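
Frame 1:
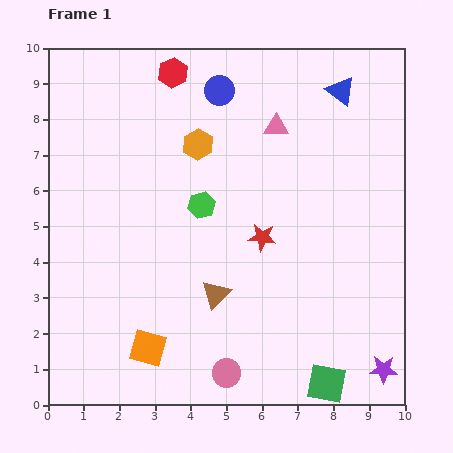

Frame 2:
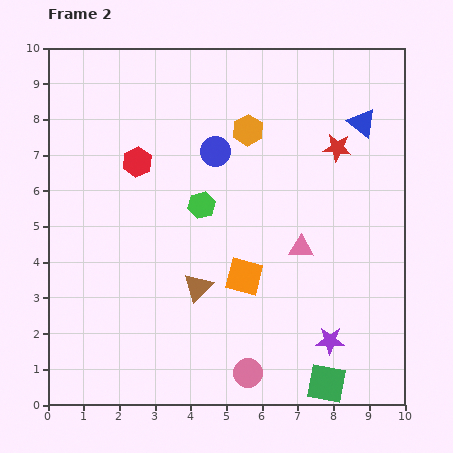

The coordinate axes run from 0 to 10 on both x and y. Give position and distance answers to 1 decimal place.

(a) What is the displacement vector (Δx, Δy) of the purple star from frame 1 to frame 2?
(-1.5, 0.8)

The purple star was at (9.4, 1.0) in frame 1 and (7.9, 1.8) in frame 2.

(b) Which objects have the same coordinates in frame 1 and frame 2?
the green hexagon, the green square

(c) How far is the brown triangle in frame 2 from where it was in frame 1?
0.5

The brown triangle moved from (4.7, 3.1) to (4.2, 3.3), a distance of √(0.5² + 0.2²) ≈ 0.5.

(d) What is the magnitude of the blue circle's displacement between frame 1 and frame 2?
1.7

The blue circle moved from (4.8, 8.8) to (4.7, 7.1), a distance of √(0.1² + 1.7²) ≈ 1.7.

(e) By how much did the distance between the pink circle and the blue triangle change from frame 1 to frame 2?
-0.8

Distance in frame 1: 8.5. Distance in frame 2: 7.7.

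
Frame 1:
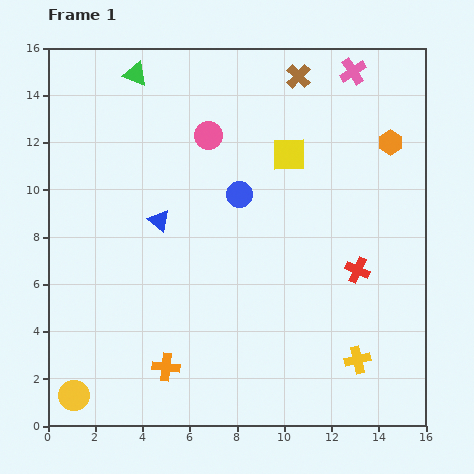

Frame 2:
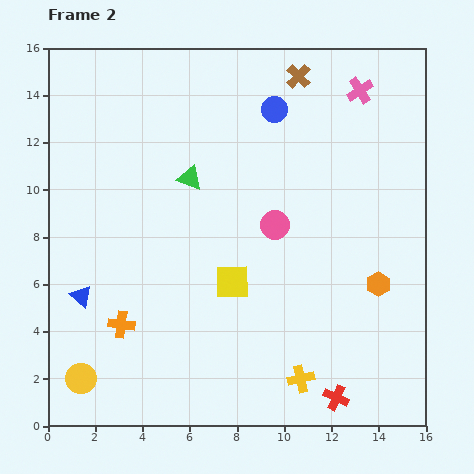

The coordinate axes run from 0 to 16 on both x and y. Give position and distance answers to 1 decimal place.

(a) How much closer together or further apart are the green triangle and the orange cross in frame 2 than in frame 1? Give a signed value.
-5.7

Distance in frame 1: 12.5. Distance in frame 2: 6.8.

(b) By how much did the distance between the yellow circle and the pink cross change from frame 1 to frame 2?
-1.1

Distance in frame 1: 18.1. Distance in frame 2: 17.0.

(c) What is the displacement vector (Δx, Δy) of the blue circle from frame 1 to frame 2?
(1.5, 3.6)

The blue circle was at (8.1, 9.8) in frame 1 and (9.6, 13.4) in frame 2.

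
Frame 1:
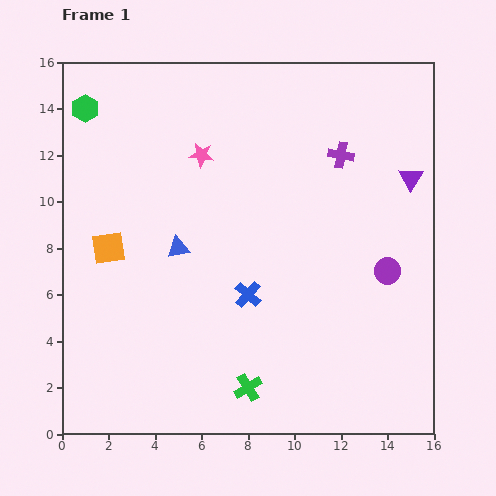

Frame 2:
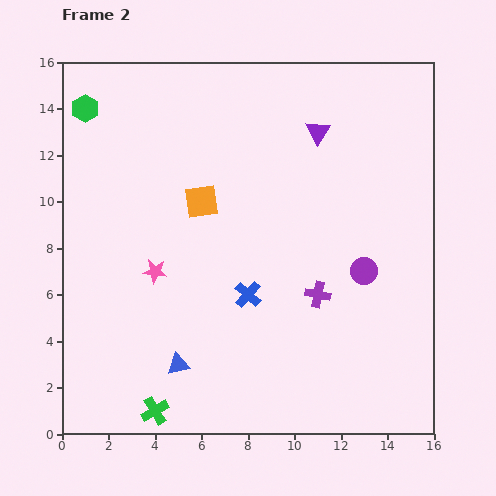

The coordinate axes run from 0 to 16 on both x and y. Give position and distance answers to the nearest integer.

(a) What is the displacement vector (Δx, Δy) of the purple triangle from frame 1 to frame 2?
(-4, 2)

The purple triangle was at (15, 11) in frame 1 and (11, 13) in frame 2.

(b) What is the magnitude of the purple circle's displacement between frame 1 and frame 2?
1

The purple circle moved from (14, 7) to (13, 7), a distance of √(1² + 0²) ≈ 1.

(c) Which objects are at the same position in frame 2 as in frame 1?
the green hexagon, the blue cross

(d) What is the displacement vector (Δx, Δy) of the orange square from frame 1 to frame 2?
(4, 2)

The orange square was at (2, 8) in frame 1 and (6, 10) in frame 2.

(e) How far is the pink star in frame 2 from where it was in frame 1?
5

The pink star moved from (6, 12) to (4, 7), a distance of √(2² + 5²) ≈ 5.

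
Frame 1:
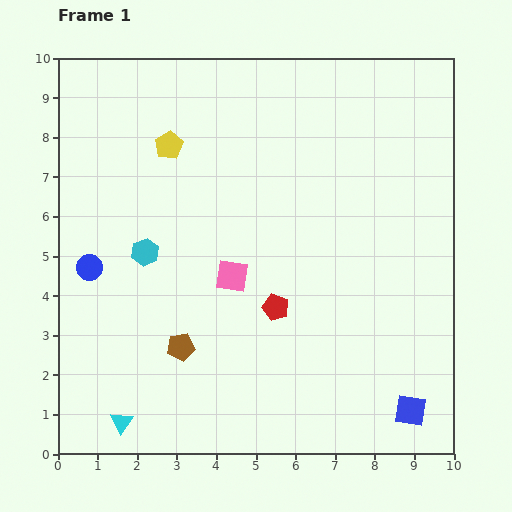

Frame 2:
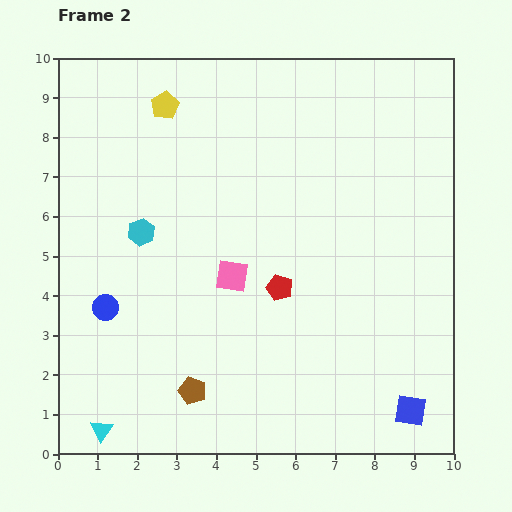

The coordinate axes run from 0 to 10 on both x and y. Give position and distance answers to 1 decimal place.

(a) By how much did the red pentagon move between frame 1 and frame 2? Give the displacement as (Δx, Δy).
(0.1, 0.5)

The red pentagon was at (5.5, 3.7) in frame 1 and (5.6, 4.2) in frame 2.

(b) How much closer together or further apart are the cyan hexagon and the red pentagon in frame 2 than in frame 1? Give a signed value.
+0.2

Distance in frame 1: 3.6. Distance in frame 2: 3.8.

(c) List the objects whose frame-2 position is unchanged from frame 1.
the pink square, the blue square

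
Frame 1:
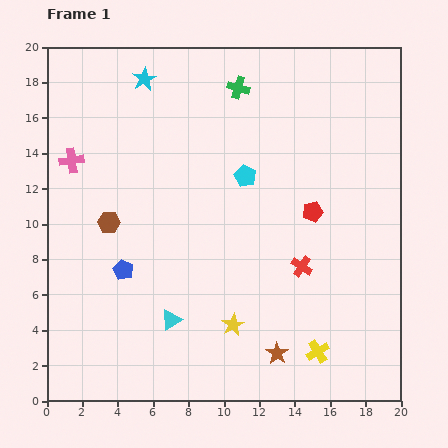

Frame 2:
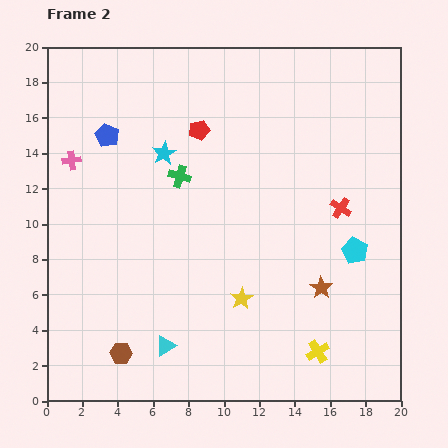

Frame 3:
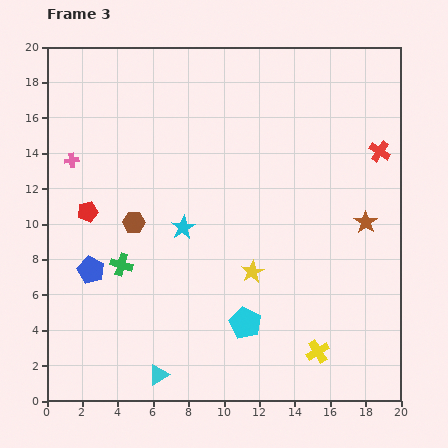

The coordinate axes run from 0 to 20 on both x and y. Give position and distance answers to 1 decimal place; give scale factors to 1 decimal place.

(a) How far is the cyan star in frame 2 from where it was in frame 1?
4.3

The cyan star moved from (5.5, 18.2) to (6.6, 14.0), a distance of √(1.1² + 4.2²) ≈ 4.3.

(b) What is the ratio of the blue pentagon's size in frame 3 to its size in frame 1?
1.3×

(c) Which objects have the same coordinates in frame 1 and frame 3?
the pink cross, the yellow cross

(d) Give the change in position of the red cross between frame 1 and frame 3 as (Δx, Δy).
(4.4, 6.5)

The red cross was at (14.4, 7.6) in frame 1 and (18.8, 14.1) in frame 3.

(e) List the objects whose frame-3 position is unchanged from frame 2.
the pink cross, the yellow cross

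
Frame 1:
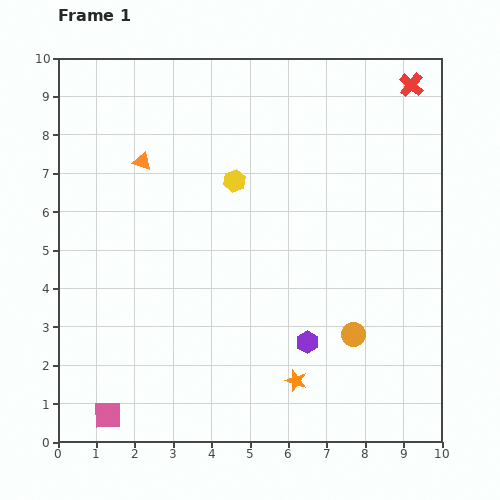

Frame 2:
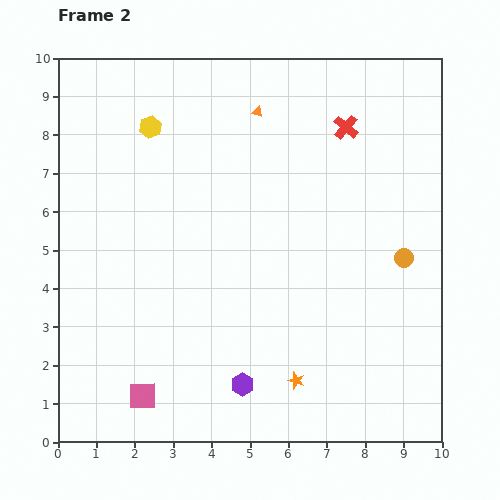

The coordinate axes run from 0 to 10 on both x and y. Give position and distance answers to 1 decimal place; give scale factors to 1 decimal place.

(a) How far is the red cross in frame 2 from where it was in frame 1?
2.0

The red cross moved from (9.2, 9.3) to (7.5, 8.2), a distance of √(1.7² + 1.1²) ≈ 2.0.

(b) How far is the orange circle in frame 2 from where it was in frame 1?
2.4

The orange circle moved from (7.7, 2.8) to (9.0, 4.8), a distance of √(1.3² + 2.0²) ≈ 2.4.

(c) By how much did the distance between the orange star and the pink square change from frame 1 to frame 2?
-1.0

Distance in frame 1: 5.0. Distance in frame 2: 4.0.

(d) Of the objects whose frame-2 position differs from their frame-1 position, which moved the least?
the pink square

(moved 1.0)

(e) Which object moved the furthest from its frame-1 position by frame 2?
the orange triangle

(moved 3.3; next 2.6)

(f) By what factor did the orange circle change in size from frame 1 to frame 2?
0.8×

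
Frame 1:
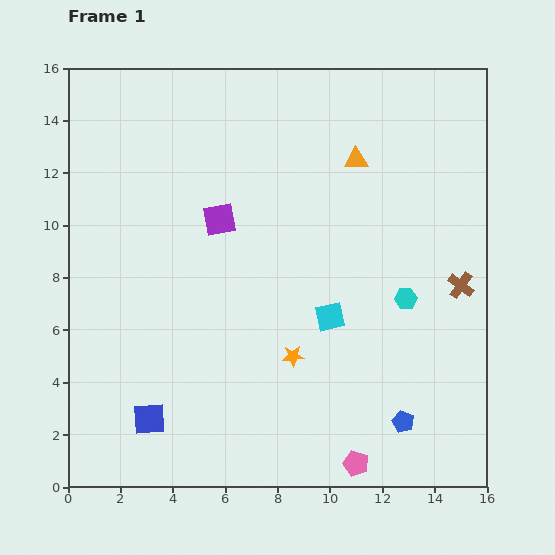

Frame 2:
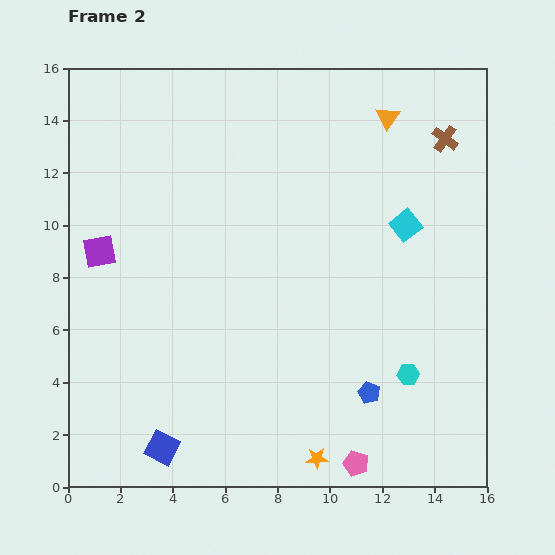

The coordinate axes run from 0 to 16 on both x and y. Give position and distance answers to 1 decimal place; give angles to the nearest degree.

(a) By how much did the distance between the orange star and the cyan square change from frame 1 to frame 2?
+7.4

Distance in frame 1: 2.1. Distance in frame 2: 9.5.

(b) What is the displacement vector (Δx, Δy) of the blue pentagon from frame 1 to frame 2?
(-1.3, 1.1)

The blue pentagon was at (12.8, 2.5) in frame 1 and (11.5, 3.6) in frame 2.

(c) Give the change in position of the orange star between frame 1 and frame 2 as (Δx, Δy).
(0.9, -3.9)

The orange star was at (8.6, 5.0) in frame 1 and (9.5, 1.1) in frame 2.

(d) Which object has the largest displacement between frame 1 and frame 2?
the brown cross

(moved 5.6; next 4.8)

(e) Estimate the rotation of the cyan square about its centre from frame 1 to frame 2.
25° counter-clockwise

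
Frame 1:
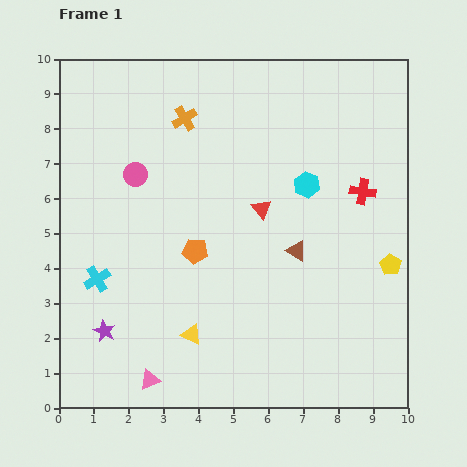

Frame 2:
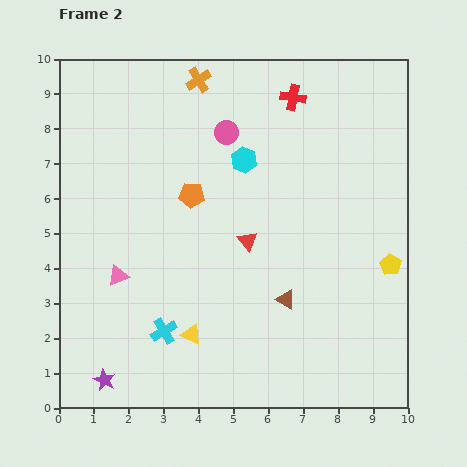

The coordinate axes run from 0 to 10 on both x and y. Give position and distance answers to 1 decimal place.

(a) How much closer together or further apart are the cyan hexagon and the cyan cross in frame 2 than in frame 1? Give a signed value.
-1.2

Distance in frame 1: 6.6. Distance in frame 2: 5.4.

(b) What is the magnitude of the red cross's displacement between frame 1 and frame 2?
3.4

The red cross moved from (8.7, 6.2) to (6.7, 8.9), a distance of √(2.0² + 2.7²) ≈ 3.4.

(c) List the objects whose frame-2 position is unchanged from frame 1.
the yellow pentagon, the yellow triangle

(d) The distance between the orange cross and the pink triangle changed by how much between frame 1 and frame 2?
-1.5

Distance in frame 1: 7.6. Distance in frame 2: 6.1.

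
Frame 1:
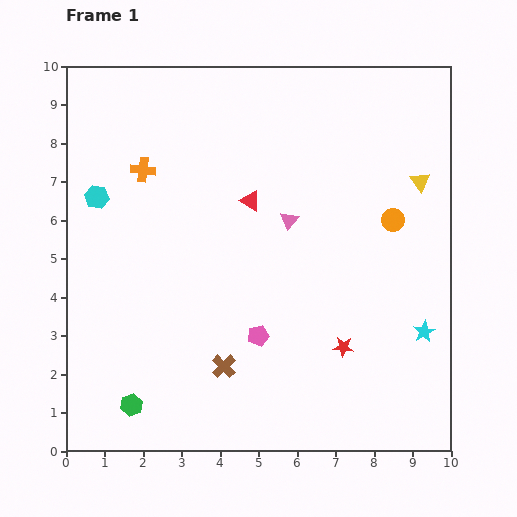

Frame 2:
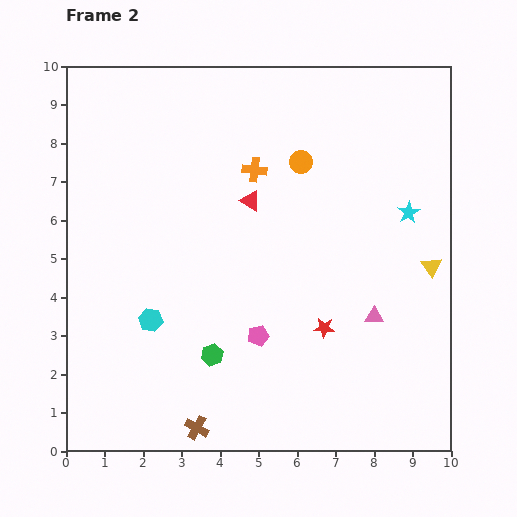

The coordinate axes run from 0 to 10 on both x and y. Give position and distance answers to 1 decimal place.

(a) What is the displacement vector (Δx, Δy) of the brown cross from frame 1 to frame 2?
(-0.7, -1.6)

The brown cross was at (4.1, 2.2) in frame 1 and (3.4, 0.6) in frame 2.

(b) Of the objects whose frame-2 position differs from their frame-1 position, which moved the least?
the red star

(moved 0.7)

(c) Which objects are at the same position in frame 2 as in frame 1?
the red triangle, the pink pentagon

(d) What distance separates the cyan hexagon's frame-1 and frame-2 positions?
3.5

The cyan hexagon moved from (0.8, 6.6) to (2.2, 3.4), a distance of √(1.4² + 3.2²) ≈ 3.5.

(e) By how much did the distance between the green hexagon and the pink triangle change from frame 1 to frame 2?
-2.0

Distance in frame 1: 6.3. Distance in frame 2: 4.3.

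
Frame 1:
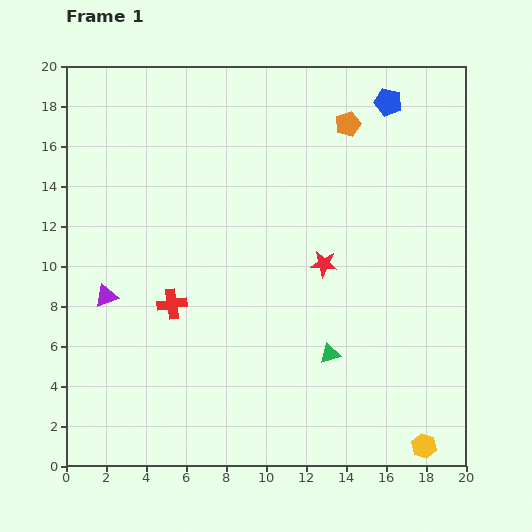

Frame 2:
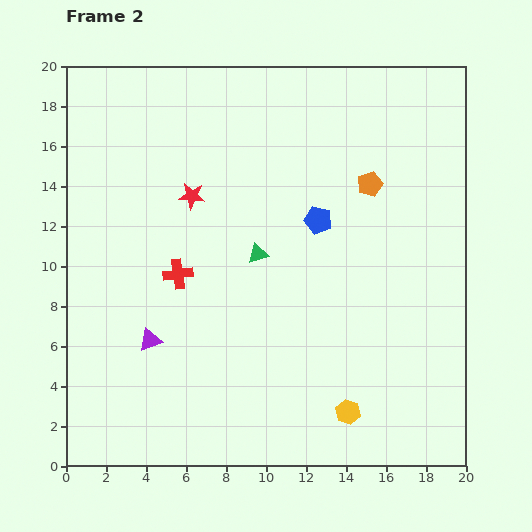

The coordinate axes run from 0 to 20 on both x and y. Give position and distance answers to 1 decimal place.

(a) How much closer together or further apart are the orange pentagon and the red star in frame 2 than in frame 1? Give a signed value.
+1.8

Distance in frame 1: 7.1. Distance in frame 2: 8.9.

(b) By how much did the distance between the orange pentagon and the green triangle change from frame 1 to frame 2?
-4.9

Distance in frame 1: 11.5. Distance in frame 2: 6.6.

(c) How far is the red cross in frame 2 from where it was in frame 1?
1.5

The red cross moved from (5.3, 8.1) to (5.6, 9.6), a distance of √(0.3² + 1.5²) ≈ 1.5.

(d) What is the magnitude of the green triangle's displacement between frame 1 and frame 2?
6.2

The green triangle moved from (13.2, 5.6) to (9.6, 10.6), a distance of √(3.6² + 5.0²) ≈ 6.2.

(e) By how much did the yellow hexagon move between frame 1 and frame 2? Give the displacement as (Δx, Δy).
(-3.8, 1.7)

The yellow hexagon was at (17.9, 1.0) in frame 1 and (14.1, 2.7) in frame 2.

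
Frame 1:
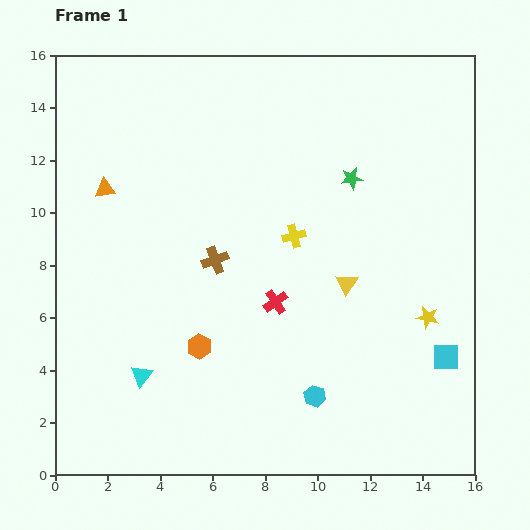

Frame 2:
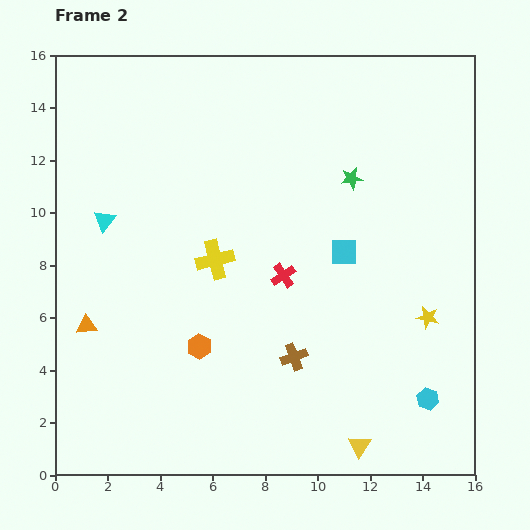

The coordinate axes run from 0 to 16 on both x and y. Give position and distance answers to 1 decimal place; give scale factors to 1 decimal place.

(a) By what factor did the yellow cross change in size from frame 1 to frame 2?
1.7×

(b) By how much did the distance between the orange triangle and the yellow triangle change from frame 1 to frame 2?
+1.5

Distance in frame 1: 9.9. Distance in frame 2: 11.4.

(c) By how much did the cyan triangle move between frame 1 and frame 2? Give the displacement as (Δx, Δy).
(-1.4, 5.9)

The cyan triangle was at (3.3, 3.8) in frame 1 and (1.9, 9.7) in frame 2.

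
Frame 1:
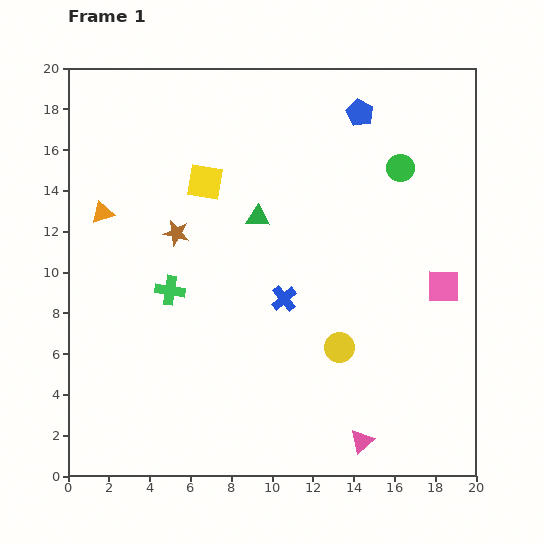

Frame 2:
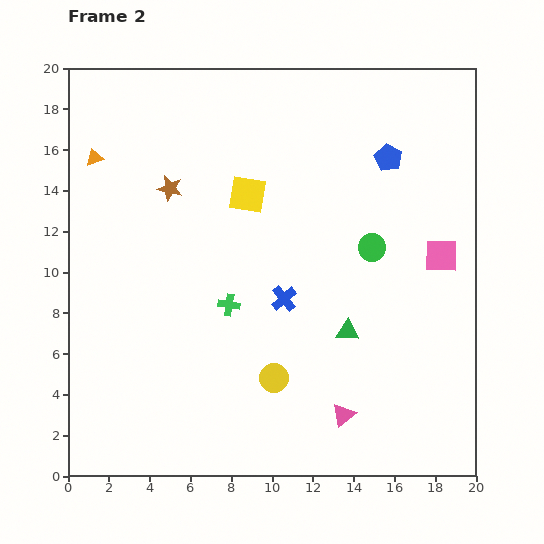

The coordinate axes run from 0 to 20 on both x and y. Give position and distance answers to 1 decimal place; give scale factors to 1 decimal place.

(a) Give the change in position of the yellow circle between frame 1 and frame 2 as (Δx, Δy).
(-3.2, -1.5)

The yellow circle was at (13.3, 6.3) in frame 1 and (10.1, 4.8) in frame 2.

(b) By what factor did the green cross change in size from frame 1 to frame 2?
0.7×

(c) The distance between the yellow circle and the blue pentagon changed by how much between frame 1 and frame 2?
+0.7

Distance in frame 1: 11.5. Distance in frame 2: 12.2.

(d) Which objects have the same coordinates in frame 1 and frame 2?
the blue cross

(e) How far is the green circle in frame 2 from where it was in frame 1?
4.1

The green circle moved from (16.3, 15.1) to (14.9, 11.2), a distance of √(1.4² + 3.9²) ≈ 4.1.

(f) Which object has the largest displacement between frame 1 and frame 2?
the green triangle

(moved 7.1; next 4.1)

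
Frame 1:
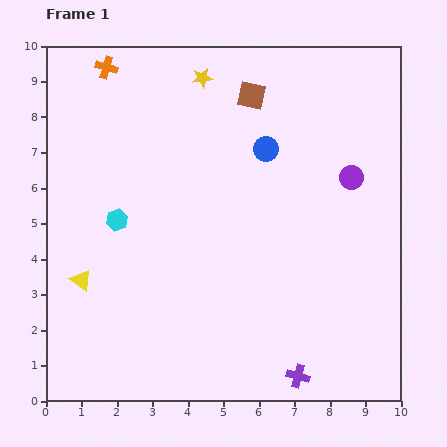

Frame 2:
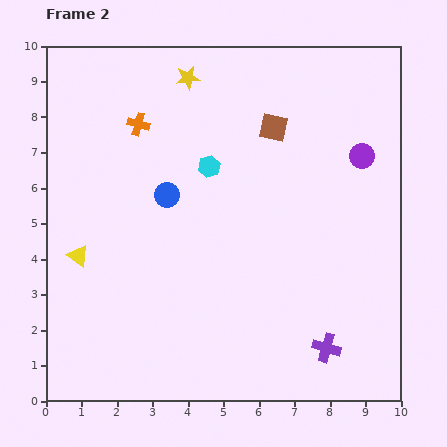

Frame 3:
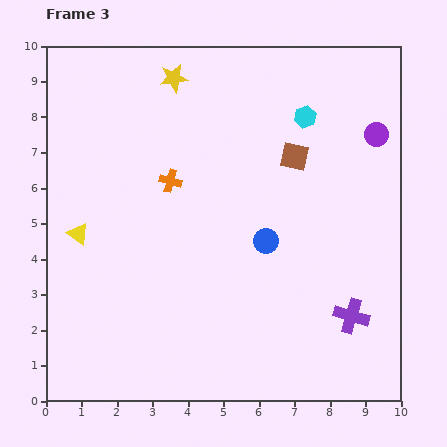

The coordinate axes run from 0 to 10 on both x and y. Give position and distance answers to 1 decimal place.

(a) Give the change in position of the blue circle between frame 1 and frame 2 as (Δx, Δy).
(-2.8, -1.3)

The blue circle was at (6.2, 7.1) in frame 1 and (3.4, 5.8) in frame 2.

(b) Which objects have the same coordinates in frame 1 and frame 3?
none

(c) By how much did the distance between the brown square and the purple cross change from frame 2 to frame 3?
-1.6

Distance in frame 2: 6.4. Distance in frame 3: 4.8.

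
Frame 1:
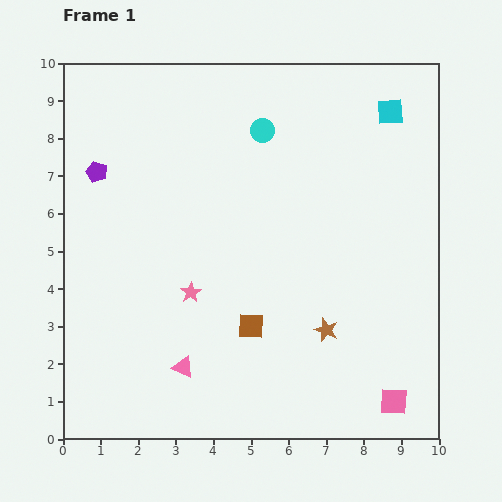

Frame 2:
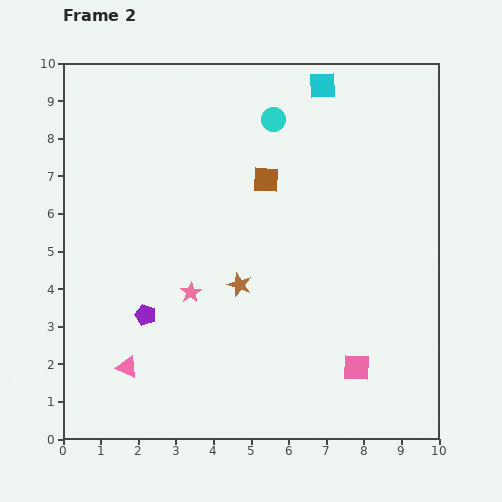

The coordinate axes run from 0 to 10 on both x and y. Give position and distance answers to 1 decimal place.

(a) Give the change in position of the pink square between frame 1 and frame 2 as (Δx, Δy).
(-1.0, 0.9)

The pink square was at (8.8, 1.0) in frame 1 and (7.8, 1.9) in frame 2.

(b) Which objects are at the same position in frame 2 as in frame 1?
the pink star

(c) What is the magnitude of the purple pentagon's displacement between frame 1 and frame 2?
4.0

The purple pentagon moved from (0.9, 7.1) to (2.2, 3.3), a distance of √(1.3² + 3.8²) ≈ 4.0.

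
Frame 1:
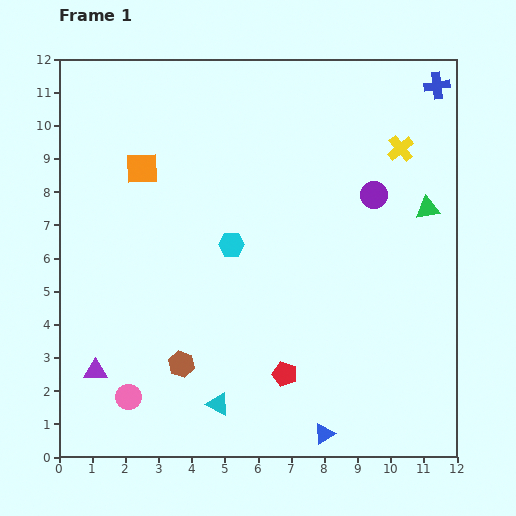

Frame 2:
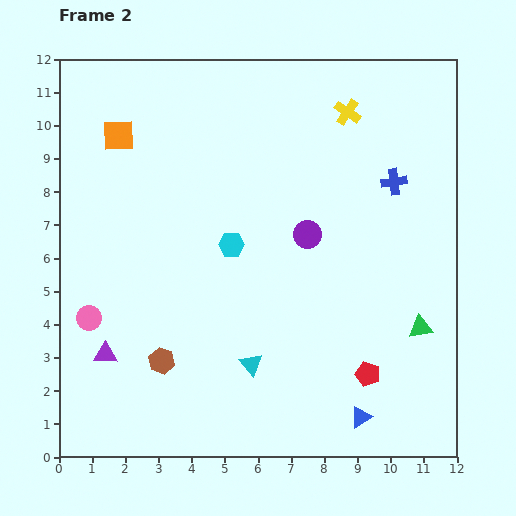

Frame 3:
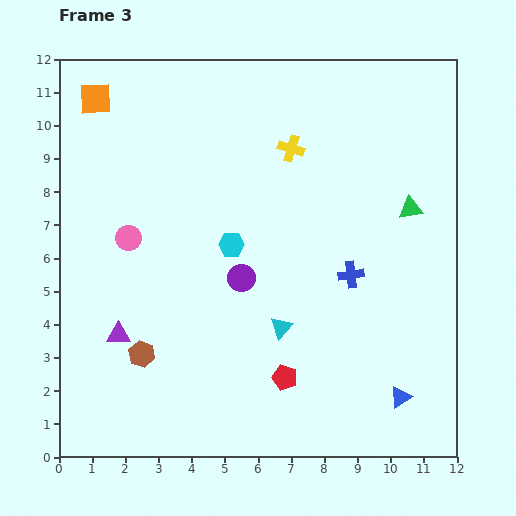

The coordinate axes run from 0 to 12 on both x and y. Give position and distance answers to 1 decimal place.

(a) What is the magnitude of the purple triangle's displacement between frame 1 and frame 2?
0.6

The purple triangle moved from (1.1, 2.6) to (1.4, 3.1), a distance of √(0.3² + 0.5²) ≈ 0.6.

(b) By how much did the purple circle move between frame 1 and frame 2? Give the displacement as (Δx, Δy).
(-2.0, -1.2)

The purple circle was at (9.5, 7.9) in frame 1 and (7.5, 6.7) in frame 2.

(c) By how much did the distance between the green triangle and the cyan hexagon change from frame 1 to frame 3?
-0.5

Distance in frame 1: 6.0. Distance in frame 3: 5.5.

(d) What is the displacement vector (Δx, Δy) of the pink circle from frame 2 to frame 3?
(1.2, 2.4)

The pink circle was at (0.9, 4.2) in frame 2 and (2.1, 6.6) in frame 3.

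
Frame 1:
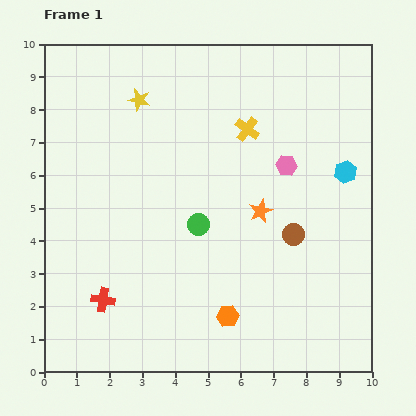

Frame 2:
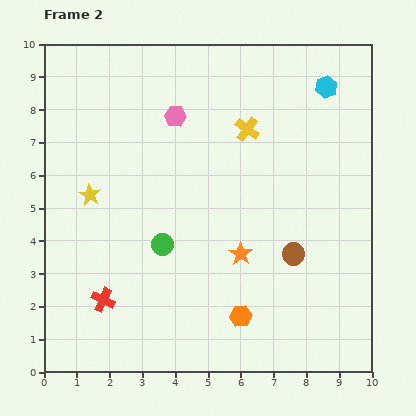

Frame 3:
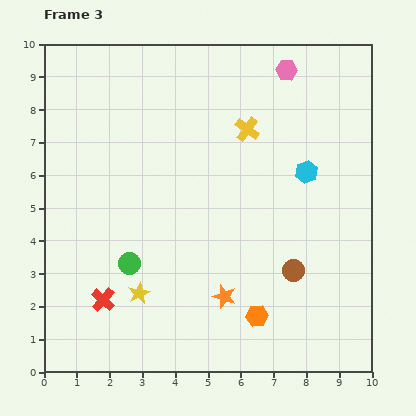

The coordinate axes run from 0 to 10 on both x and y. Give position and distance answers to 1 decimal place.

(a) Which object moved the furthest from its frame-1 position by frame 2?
the pink hexagon

(moved 3.7; next 3.3)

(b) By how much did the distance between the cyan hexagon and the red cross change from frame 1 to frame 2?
+1.0

Distance in frame 1: 8.4. Distance in frame 2: 9.4.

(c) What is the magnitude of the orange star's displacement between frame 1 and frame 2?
1.4

The orange star moved from (6.6, 4.9) to (6.0, 3.6), a distance of √(0.6² + 1.3²) ≈ 1.4.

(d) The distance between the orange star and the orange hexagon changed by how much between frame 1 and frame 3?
-2.2

Distance in frame 1: 3.4. Distance in frame 3: 1.2.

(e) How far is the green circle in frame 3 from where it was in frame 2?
1.2

The green circle moved from (3.6, 3.9) to (2.6, 3.3), a distance of √(1.0² + 0.6²) ≈ 1.2.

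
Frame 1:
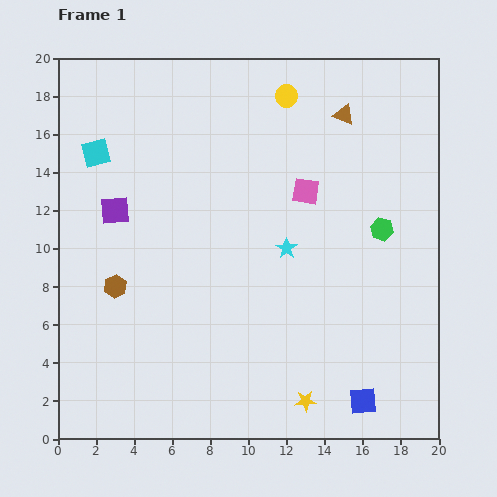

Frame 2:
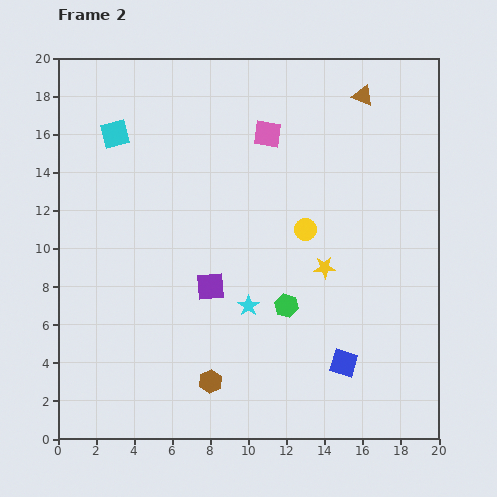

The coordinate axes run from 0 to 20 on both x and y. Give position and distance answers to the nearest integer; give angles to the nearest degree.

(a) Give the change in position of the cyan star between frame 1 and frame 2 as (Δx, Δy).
(-2, -3)

The cyan star was at (12, 10) in frame 1 and (10, 7) in frame 2.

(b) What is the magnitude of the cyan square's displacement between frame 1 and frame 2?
1

The cyan square moved from (2, 15) to (3, 16), a distance of √(1² + 1²) ≈ 1.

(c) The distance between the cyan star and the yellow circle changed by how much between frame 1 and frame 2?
-3

Distance in frame 1: 8. Distance in frame 2: 5.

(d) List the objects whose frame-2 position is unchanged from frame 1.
none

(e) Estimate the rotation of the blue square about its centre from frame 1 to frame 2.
21° clockwise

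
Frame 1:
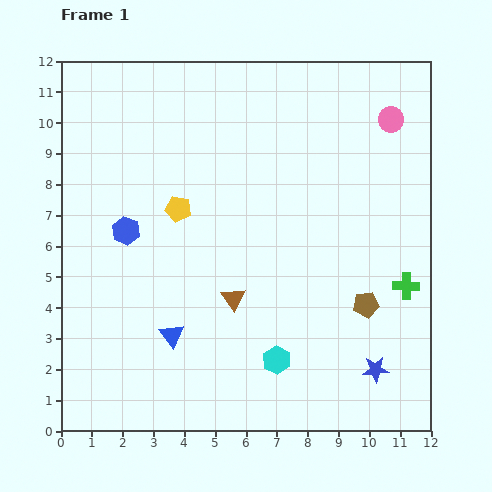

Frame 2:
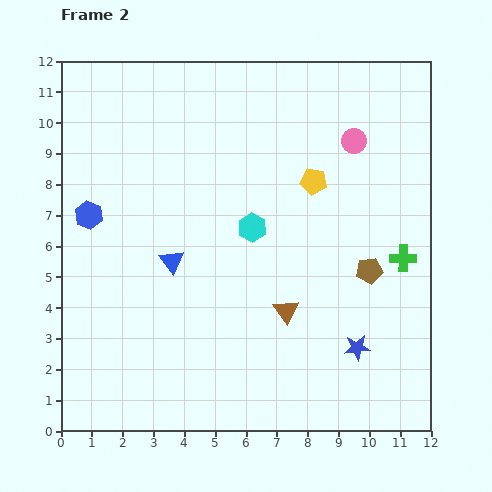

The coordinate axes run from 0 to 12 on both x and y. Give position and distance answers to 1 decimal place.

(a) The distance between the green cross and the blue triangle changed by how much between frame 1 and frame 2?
-0.3

Distance in frame 1: 7.8. Distance in frame 2: 7.5.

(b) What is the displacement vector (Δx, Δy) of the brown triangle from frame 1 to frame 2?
(1.7, -0.4)

The brown triangle was at (5.6, 4.3) in frame 1 and (7.3, 3.9) in frame 2.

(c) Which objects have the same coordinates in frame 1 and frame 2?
none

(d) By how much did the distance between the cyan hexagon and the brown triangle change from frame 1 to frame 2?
+0.5

Distance in frame 1: 2.4. Distance in frame 2: 2.9.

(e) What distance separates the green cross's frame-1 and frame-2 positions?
0.9

The green cross moved from (11.2, 4.7) to (11.1, 5.6), a distance of √(0.1² + 0.9²) ≈ 0.9.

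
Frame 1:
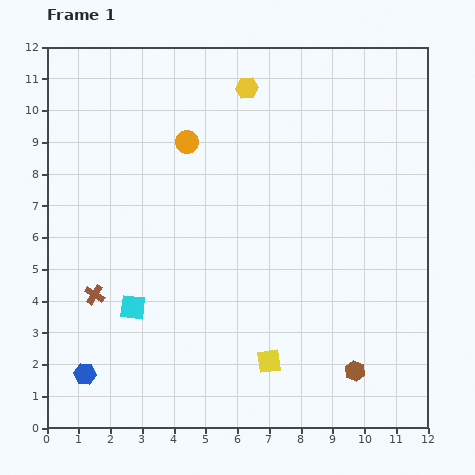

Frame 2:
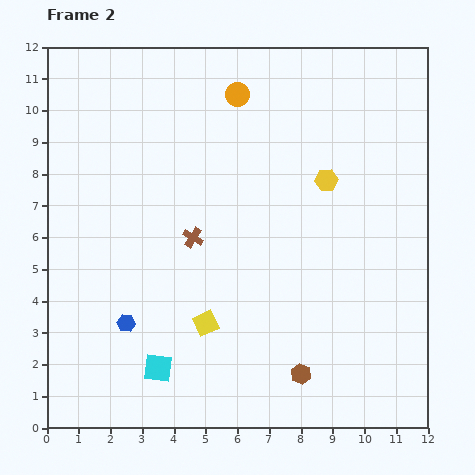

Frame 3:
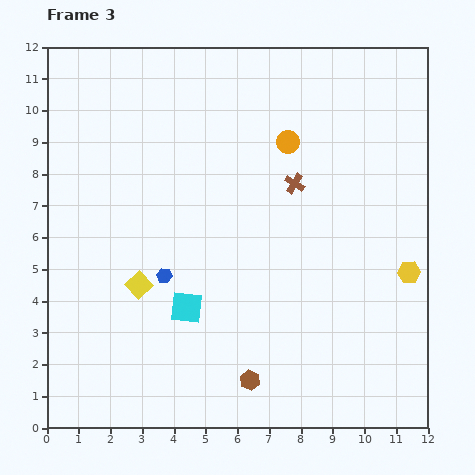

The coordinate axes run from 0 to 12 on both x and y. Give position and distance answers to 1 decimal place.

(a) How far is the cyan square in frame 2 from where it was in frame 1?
2.1

The cyan square moved from (2.7, 3.8) to (3.5, 1.9), a distance of √(0.8² + 1.9²) ≈ 2.1.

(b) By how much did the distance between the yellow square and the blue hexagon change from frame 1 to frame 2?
-3.3

Distance in frame 1: 5.8. Distance in frame 2: 2.5.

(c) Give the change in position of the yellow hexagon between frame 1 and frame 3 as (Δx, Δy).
(5.1, -5.8)

The yellow hexagon was at (6.3, 10.7) in frame 1 and (11.4, 4.9) in frame 3.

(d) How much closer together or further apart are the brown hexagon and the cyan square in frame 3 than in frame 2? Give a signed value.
-1.5

Distance in frame 2: 4.5. Distance in frame 3: 3.0.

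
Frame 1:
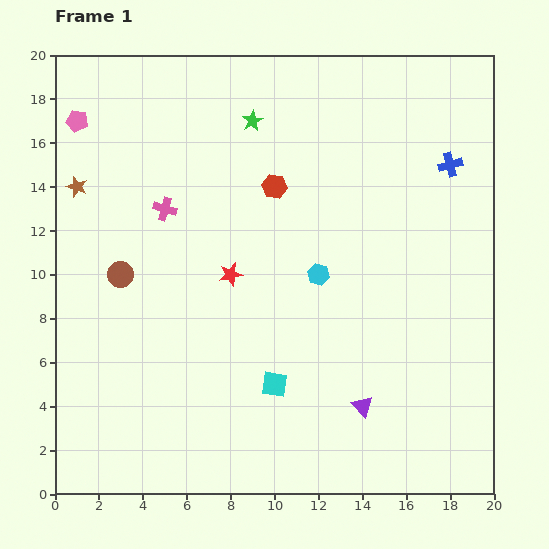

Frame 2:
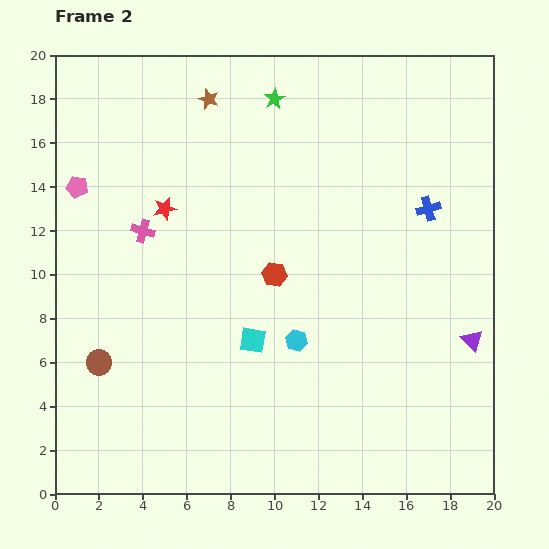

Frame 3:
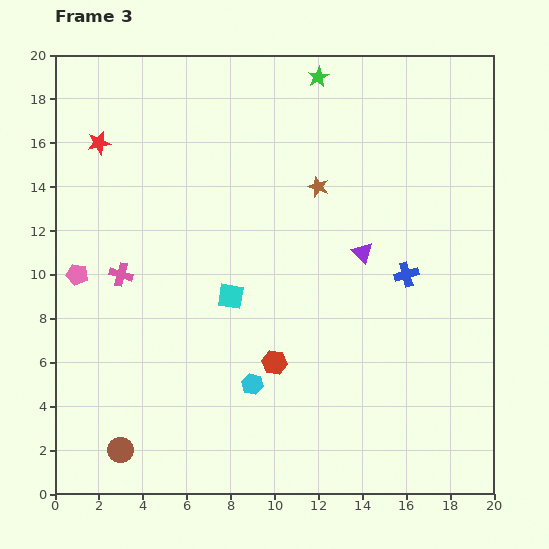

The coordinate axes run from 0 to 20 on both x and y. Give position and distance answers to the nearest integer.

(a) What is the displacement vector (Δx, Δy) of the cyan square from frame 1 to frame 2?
(-1, 2)

The cyan square was at (10, 5) in frame 1 and (9, 7) in frame 2.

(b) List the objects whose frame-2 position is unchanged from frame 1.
none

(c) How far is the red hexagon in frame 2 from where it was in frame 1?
4

The red hexagon moved from (10, 14) to (10, 10), a distance of √(0² + 4²) ≈ 4.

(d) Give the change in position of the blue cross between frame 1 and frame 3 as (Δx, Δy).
(-2, -5)

The blue cross was at (18, 15) in frame 1 and (16, 10) in frame 3.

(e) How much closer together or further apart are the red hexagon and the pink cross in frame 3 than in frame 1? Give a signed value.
+3

Distance in frame 1: 5. Distance in frame 3: 8.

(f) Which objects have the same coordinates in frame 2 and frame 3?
none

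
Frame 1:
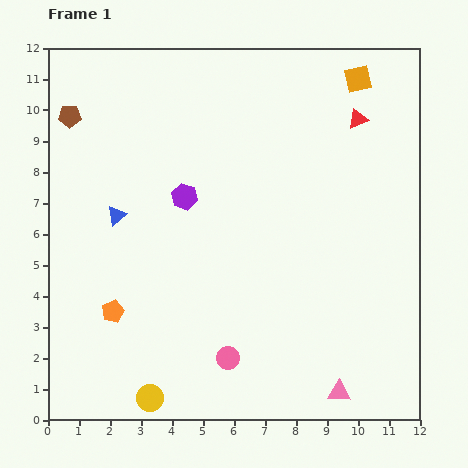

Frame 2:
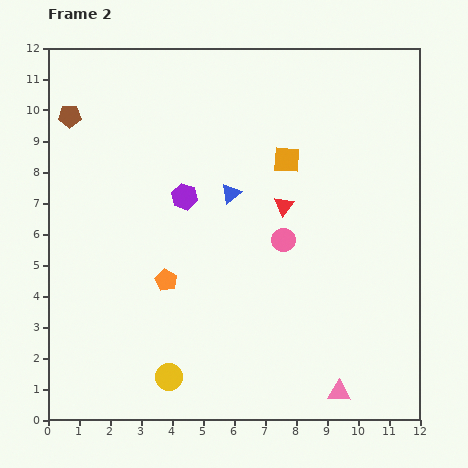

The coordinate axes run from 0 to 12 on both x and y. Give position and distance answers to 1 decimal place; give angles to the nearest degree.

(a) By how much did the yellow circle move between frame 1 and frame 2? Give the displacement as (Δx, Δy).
(0.6, 0.7)

The yellow circle was at (3.3, 0.7) in frame 1 and (3.9, 1.4) in frame 2.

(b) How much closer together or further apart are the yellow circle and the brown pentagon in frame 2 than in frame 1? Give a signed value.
-0.5

Distance in frame 1: 9.5. Distance in frame 2: 9.0.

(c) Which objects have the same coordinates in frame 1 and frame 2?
the pink triangle, the brown pentagon, the purple hexagon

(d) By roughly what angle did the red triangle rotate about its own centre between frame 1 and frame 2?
30° counter-clockwise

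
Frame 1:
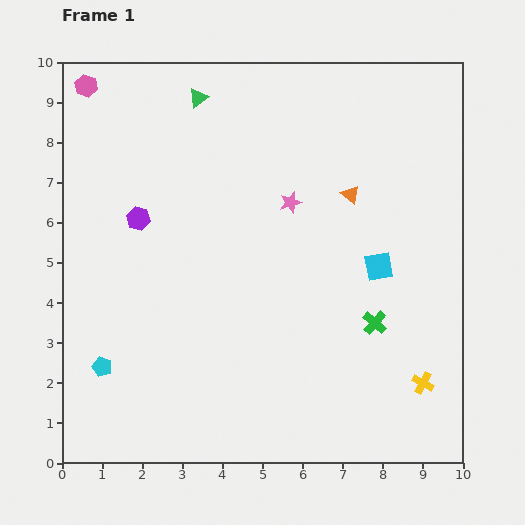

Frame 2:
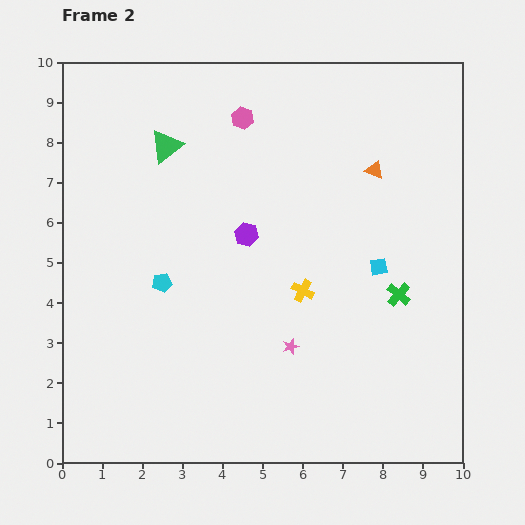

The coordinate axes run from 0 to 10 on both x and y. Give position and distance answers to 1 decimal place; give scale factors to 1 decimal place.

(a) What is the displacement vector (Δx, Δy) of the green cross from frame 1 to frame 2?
(0.6, 0.7)

The green cross was at (7.8, 3.5) in frame 1 and (8.4, 4.2) in frame 2.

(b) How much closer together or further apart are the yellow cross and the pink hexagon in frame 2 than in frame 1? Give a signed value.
-6.6

Distance in frame 1: 11.2. Distance in frame 2: 4.6.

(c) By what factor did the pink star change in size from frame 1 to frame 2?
0.7×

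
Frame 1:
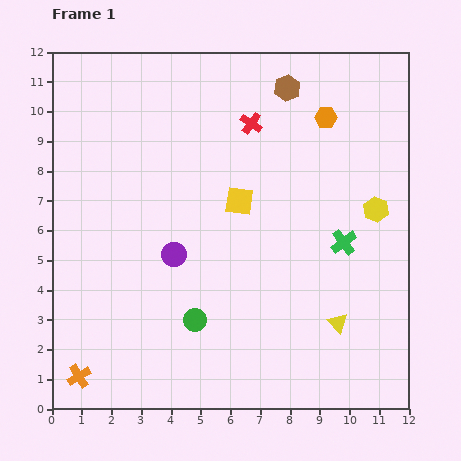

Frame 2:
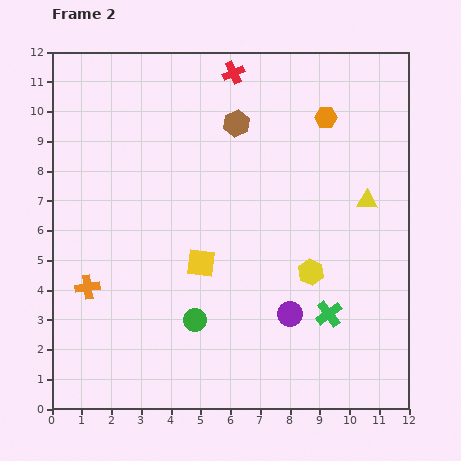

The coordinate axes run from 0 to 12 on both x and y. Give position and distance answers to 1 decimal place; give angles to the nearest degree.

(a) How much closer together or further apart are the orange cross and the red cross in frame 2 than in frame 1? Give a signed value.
-1.6

Distance in frame 1: 10.3. Distance in frame 2: 8.7.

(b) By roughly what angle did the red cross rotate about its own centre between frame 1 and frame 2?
31° clockwise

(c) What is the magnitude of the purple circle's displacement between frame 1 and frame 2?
4.4

The purple circle moved from (4.1, 5.2) to (8.0, 3.2), a distance of √(3.9² + 2.0²) ≈ 4.4.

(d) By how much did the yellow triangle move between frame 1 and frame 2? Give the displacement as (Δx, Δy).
(1.0, 4.1)

The yellow triangle was at (9.6, 2.9) in frame 1 and (10.6, 7.0) in frame 2.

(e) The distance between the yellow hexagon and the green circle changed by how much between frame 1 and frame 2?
-2.9

Distance in frame 1: 7.1. Distance in frame 2: 4.2.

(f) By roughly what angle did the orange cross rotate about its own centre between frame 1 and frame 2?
23° clockwise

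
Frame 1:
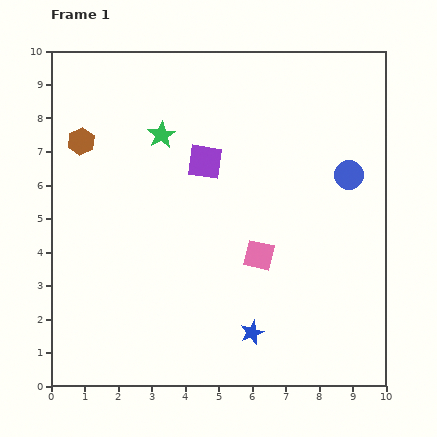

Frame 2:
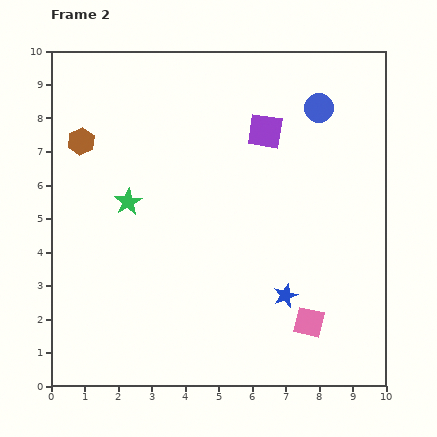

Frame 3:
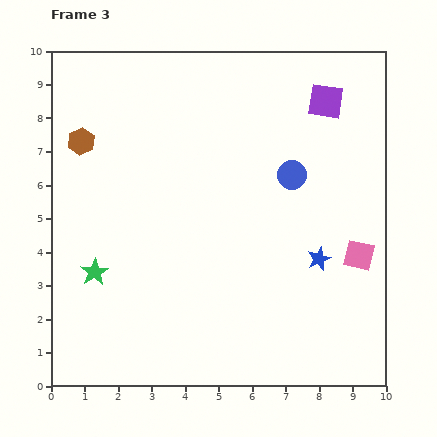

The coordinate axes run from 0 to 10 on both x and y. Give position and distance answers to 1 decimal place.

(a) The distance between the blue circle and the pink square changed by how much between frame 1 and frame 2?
+2.8

Distance in frame 1: 3.6. Distance in frame 2: 6.4.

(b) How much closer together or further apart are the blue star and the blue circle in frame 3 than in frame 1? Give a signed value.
-2.9

Distance in frame 1: 5.5. Distance in frame 3: 2.6.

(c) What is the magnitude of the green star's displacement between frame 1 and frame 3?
4.6

The green star moved from (3.3, 7.5) to (1.3, 3.4), a distance of √(2.0² + 4.1²) ≈ 4.6.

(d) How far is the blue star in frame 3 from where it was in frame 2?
1.5

The blue star moved from (7.0, 2.7) to (8.0, 3.8), a distance of √(1.0² + 1.1²) ≈ 1.5.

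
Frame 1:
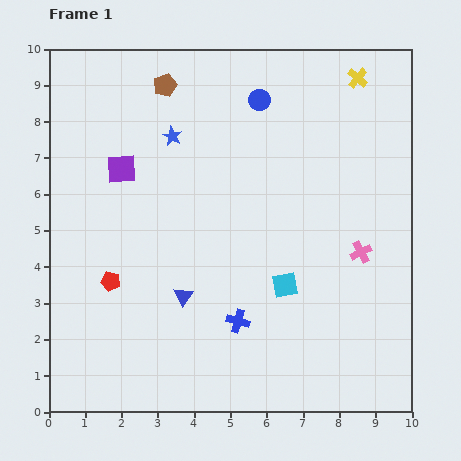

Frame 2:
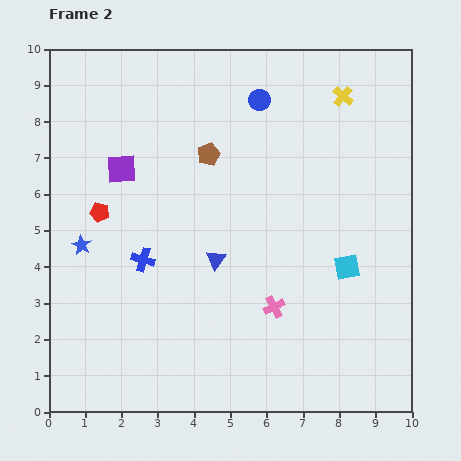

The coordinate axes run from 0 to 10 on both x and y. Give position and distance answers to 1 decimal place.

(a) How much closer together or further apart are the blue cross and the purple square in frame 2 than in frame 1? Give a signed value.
-2.7

Distance in frame 1: 5.3. Distance in frame 2: 2.6.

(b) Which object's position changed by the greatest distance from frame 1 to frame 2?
the blue star

(moved 3.9; next 3.1)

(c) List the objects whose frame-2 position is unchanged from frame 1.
the blue circle, the purple square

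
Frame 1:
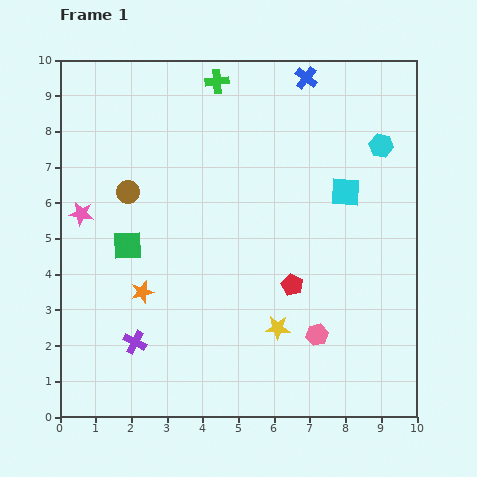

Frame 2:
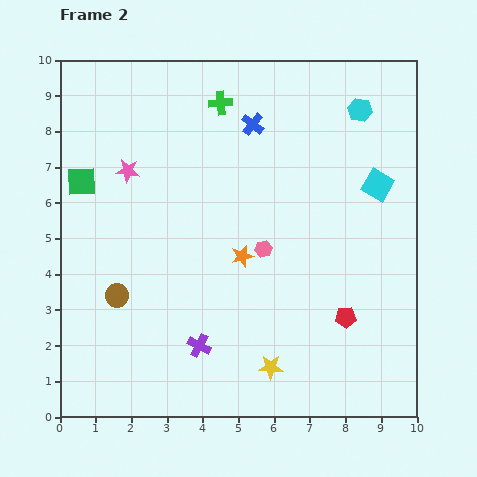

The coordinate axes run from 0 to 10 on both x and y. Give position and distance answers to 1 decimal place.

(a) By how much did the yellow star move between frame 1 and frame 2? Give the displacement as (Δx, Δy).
(-0.2, -1.1)

The yellow star was at (6.1, 2.5) in frame 1 and (5.9, 1.4) in frame 2.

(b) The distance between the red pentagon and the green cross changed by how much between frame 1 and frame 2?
+0.8

Distance in frame 1: 6.1. Distance in frame 2: 6.9.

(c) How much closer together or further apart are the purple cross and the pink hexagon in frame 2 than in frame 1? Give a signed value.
-1.9

Distance in frame 1: 5.1. Distance in frame 2: 3.2.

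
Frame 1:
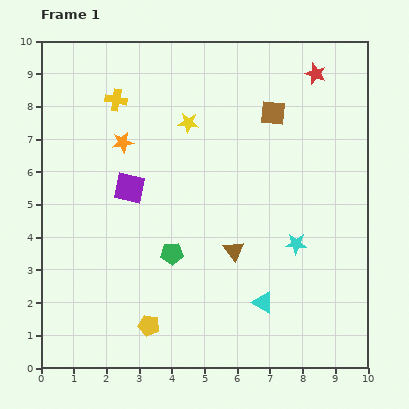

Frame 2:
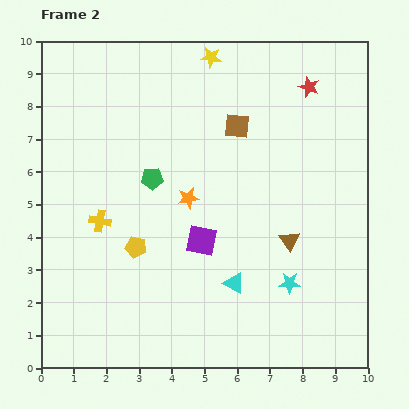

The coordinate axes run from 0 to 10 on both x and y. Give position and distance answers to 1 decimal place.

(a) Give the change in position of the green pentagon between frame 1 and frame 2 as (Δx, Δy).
(-0.6, 2.3)

The green pentagon was at (4.0, 3.5) in frame 1 and (3.4, 5.8) in frame 2.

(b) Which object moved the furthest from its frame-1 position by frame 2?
the yellow cross

(moved 3.7; next 2.7)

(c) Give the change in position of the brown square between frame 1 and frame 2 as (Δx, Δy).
(-1.1, -0.4)

The brown square was at (7.1, 7.8) in frame 1 and (6.0, 7.4) in frame 2.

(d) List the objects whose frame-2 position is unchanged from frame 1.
none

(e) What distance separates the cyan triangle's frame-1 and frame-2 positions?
1.1

The cyan triangle moved from (6.8, 2.0) to (5.9, 2.6), a distance of √(0.9² + 0.6²) ≈ 1.1.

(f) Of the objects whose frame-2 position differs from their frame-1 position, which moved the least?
the red star

(moved 0.4)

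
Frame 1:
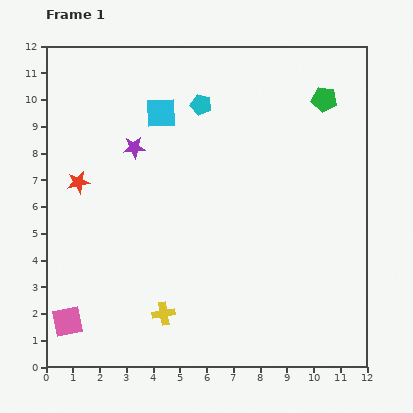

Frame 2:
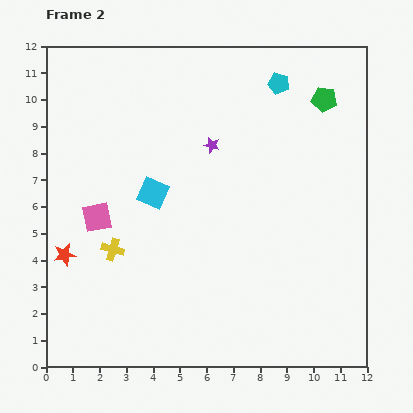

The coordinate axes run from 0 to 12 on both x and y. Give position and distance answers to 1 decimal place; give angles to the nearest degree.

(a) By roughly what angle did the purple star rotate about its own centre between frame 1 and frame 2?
18° clockwise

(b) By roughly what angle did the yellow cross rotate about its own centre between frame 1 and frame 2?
27° clockwise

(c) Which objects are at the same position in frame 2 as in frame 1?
the green pentagon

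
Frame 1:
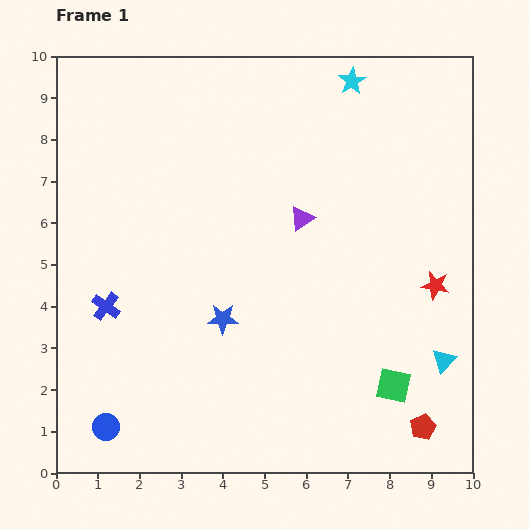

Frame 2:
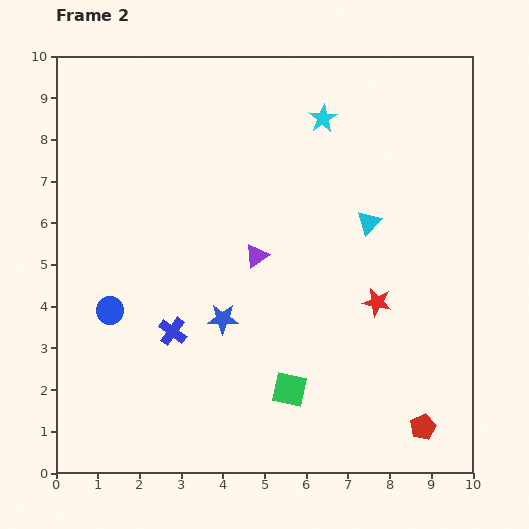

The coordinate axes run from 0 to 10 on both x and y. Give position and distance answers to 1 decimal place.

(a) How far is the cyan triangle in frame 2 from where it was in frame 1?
3.8

The cyan triangle moved from (9.3, 2.7) to (7.5, 6.0), a distance of √(1.8² + 3.3²) ≈ 3.8.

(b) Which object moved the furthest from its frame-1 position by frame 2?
the cyan triangle

(moved 3.8; next 2.8)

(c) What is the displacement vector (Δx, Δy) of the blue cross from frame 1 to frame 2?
(1.6, -0.6)

The blue cross was at (1.2, 4.0) in frame 1 and (2.8, 3.4) in frame 2.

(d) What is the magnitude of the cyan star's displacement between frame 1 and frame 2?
1.1

The cyan star moved from (7.1, 9.4) to (6.4, 8.5), a distance of √(0.7² + 0.9²) ≈ 1.1.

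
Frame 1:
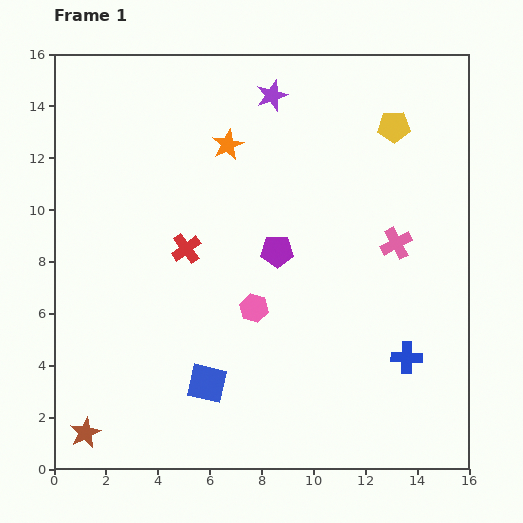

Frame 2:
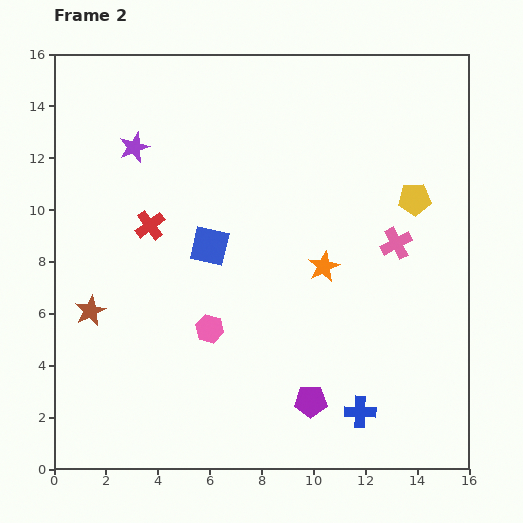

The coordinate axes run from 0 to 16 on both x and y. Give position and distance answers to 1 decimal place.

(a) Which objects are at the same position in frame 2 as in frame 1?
the pink cross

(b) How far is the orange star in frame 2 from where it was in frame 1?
6.0

The orange star moved from (6.7, 12.5) to (10.4, 7.8), a distance of √(3.7² + 4.7²) ≈ 6.0.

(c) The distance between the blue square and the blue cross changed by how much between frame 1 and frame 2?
+0.8

Distance in frame 1: 7.8. Distance in frame 2: 8.6.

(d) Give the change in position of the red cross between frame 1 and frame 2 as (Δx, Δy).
(-1.4, 0.9)

The red cross was at (5.1, 8.5) in frame 1 and (3.7, 9.4) in frame 2.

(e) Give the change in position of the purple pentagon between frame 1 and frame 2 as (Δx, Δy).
(1.3, -5.8)

The purple pentagon was at (8.6, 8.4) in frame 1 and (9.9, 2.6) in frame 2.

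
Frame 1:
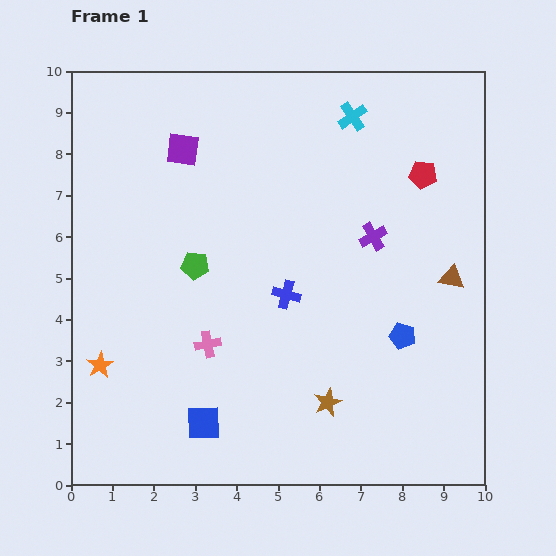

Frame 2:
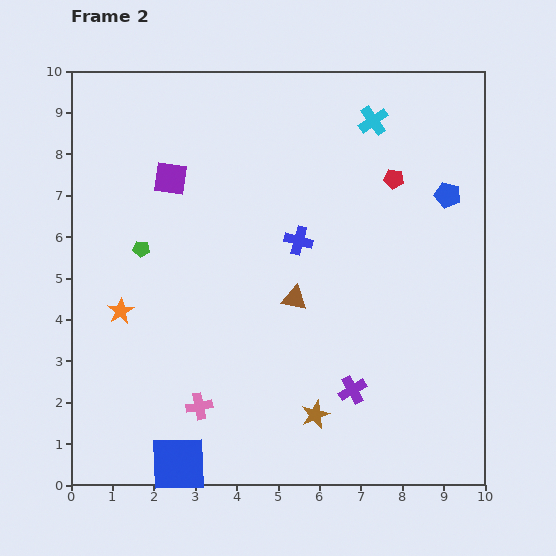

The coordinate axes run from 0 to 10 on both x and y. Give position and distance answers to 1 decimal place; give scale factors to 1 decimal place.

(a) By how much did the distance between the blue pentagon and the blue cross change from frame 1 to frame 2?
+0.8

Distance in frame 1: 3.0. Distance in frame 2: 3.8.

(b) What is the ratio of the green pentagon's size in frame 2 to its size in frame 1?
0.6×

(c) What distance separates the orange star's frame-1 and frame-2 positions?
1.4

The orange star moved from (0.7, 2.9) to (1.2, 4.2), a distance of √(0.5² + 1.3²) ≈ 1.4.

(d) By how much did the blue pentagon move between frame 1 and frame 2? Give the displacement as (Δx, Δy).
(1.1, 3.4)

The blue pentagon was at (8.0, 3.6) in frame 1 and (9.1, 7.0) in frame 2.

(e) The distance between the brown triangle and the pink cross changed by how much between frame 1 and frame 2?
-2.6

Distance in frame 1: 6.1. Distance in frame 2: 3.5.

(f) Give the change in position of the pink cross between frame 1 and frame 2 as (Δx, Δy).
(-0.2, -1.5)

The pink cross was at (3.3, 3.4) in frame 1 and (3.1, 1.9) in frame 2.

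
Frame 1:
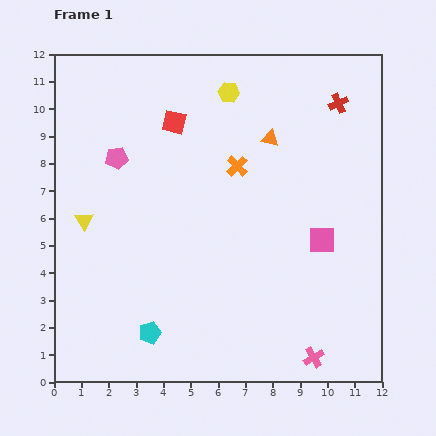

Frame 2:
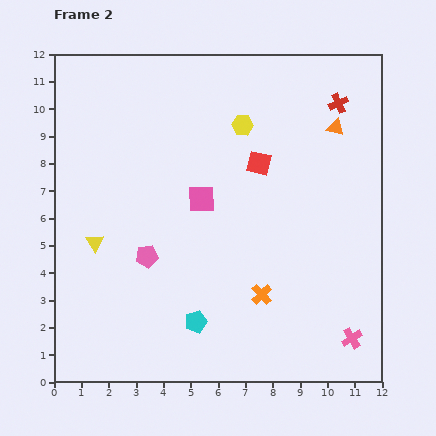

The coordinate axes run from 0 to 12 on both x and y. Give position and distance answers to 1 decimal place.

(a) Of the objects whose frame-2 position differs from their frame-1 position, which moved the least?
the yellow triangle

(moved 0.9)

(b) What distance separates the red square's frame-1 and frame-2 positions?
3.4

The red square moved from (4.4, 9.5) to (7.5, 8.0), a distance of √(3.1² + 1.5²) ≈ 3.4.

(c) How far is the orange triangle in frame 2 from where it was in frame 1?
2.4

The orange triangle moved from (7.9, 8.9) to (10.3, 9.3), a distance of √(2.4² + 0.4²) ≈ 2.4.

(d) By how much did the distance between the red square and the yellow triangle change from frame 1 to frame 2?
+1.8

Distance in frame 1: 4.9. Distance in frame 2: 6.7.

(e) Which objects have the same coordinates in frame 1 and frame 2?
the red cross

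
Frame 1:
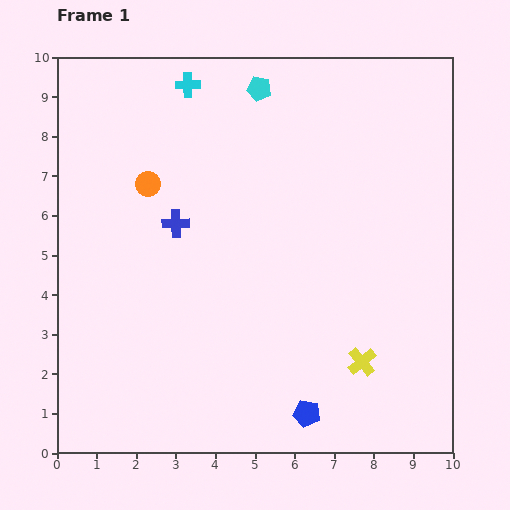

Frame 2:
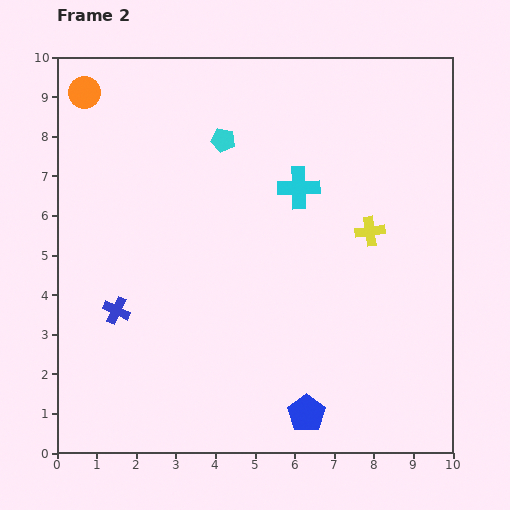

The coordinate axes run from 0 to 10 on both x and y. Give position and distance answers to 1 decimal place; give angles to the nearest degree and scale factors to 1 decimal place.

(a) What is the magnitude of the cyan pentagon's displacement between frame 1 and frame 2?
1.6

The cyan pentagon moved from (5.1, 9.2) to (4.2, 7.9), a distance of √(0.9² + 1.3²) ≈ 1.6.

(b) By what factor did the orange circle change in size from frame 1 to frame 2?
1.3×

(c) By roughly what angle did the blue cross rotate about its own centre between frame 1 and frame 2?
27° clockwise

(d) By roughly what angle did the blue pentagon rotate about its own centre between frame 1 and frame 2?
25° clockwise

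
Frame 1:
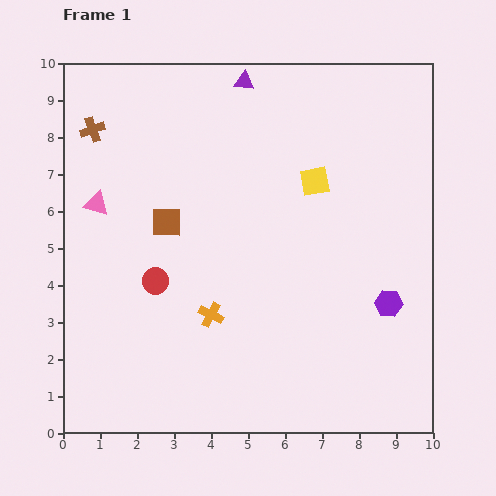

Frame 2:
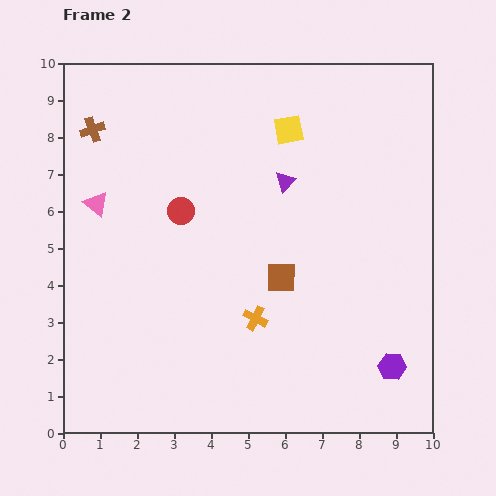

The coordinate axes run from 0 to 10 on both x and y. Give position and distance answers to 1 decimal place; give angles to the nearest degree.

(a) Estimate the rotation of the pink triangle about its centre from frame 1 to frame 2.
24° clockwise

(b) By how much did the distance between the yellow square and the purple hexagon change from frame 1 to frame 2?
+3.1

Distance in frame 1: 3.9. Distance in frame 2: 7.0.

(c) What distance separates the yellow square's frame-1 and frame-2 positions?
1.6

The yellow square moved from (6.8, 6.8) to (6.1, 8.2), a distance of √(0.7² + 1.4²) ≈ 1.6.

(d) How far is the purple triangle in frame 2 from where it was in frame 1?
2.9

The purple triangle moved from (4.9, 9.5) to (6.0, 6.8), a distance of √(1.1² + 2.7²) ≈ 2.9.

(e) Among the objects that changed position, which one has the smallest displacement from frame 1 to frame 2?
the orange cross

(moved 1.2)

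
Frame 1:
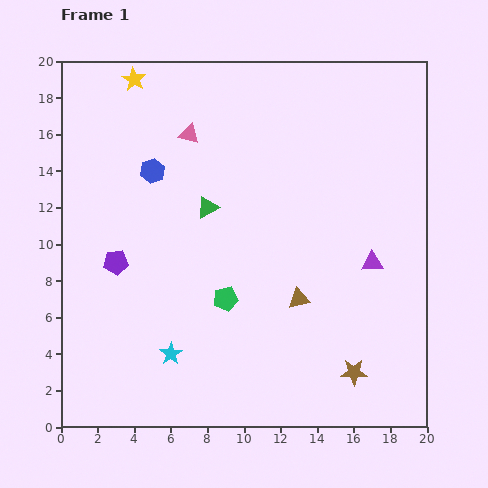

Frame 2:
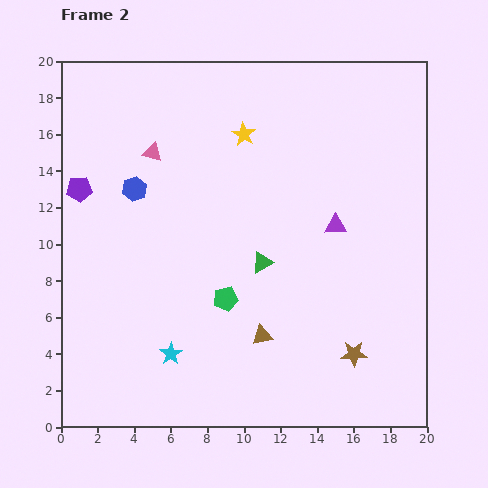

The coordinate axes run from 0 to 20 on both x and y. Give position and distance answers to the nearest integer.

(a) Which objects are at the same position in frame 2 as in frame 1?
the cyan star, the green pentagon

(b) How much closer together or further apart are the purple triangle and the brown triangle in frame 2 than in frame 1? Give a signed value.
+3

Distance in frame 1: 4. Distance in frame 2: 7.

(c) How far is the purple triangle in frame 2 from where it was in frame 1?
3

The purple triangle moved from (17, 9) to (15, 11), a distance of √(2² + 2²) ≈ 3.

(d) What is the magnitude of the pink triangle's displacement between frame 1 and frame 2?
2

The pink triangle moved from (7, 16) to (5, 15), a distance of √(2² + 1²) ≈ 2.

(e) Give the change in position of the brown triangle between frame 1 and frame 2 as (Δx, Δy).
(-2, -2)

The brown triangle was at (13, 7) in frame 1 and (11, 5) in frame 2.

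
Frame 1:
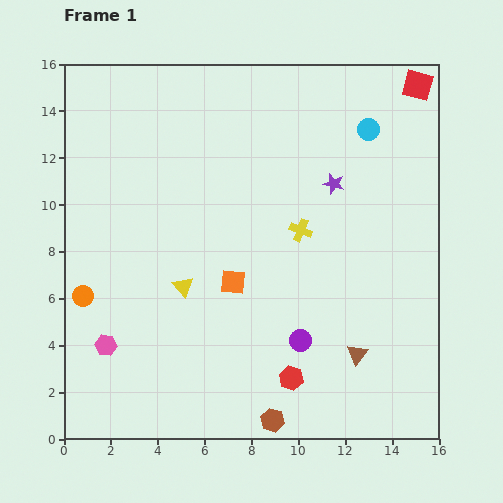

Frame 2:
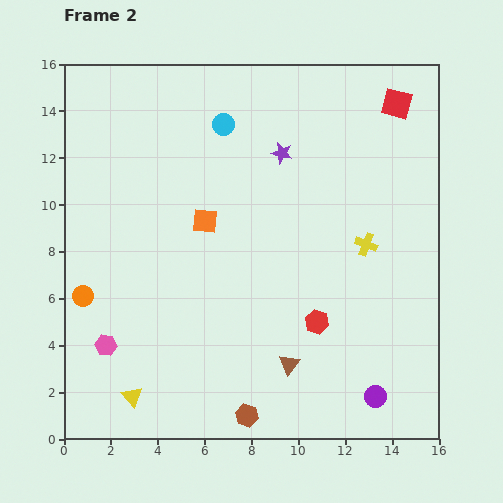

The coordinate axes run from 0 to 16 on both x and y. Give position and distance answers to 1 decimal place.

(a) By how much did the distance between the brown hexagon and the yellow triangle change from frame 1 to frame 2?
-1.9

Distance in frame 1: 6.9. Distance in frame 2: 5.0.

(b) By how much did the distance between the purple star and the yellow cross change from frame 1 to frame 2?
+2.9

Distance in frame 1: 2.4. Distance in frame 2: 5.3.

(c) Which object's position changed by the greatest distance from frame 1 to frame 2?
the cyan circle

(moved 6.2; next 5.2)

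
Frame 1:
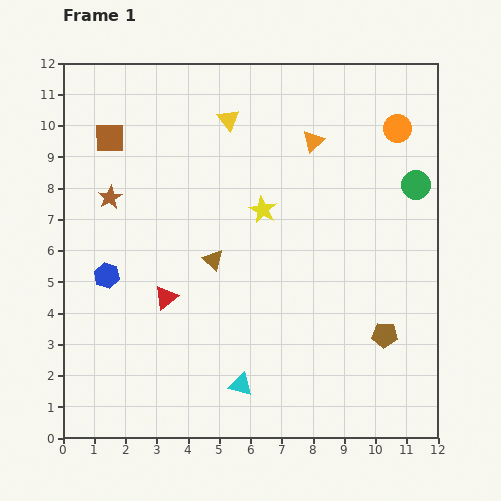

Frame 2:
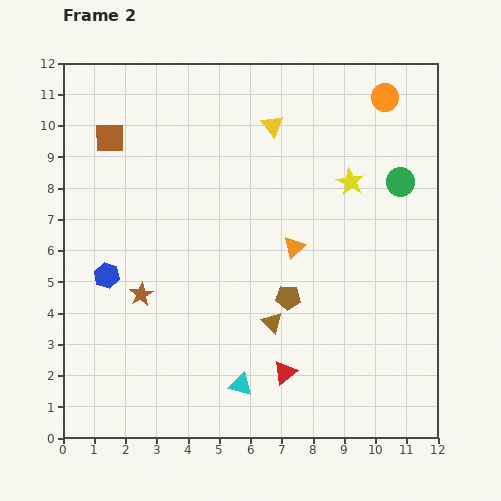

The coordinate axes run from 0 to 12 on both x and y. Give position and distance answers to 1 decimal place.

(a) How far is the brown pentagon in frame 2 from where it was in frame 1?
3.3

The brown pentagon moved from (10.3, 3.3) to (7.2, 4.5), a distance of √(3.1² + 1.2²) ≈ 3.3.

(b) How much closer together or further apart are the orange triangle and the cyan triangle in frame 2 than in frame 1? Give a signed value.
-3.4

Distance in frame 1: 8.1. Distance in frame 2: 4.7.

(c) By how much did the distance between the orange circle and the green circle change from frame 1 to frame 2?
+0.8

Distance in frame 1: 1.9. Distance in frame 2: 2.7.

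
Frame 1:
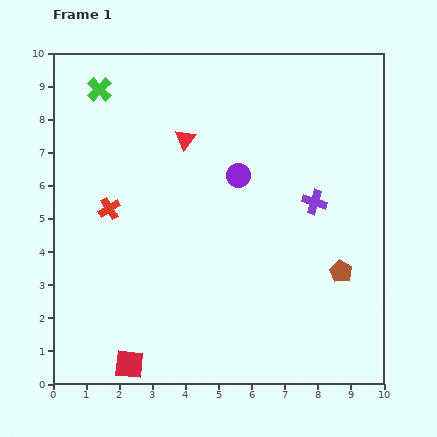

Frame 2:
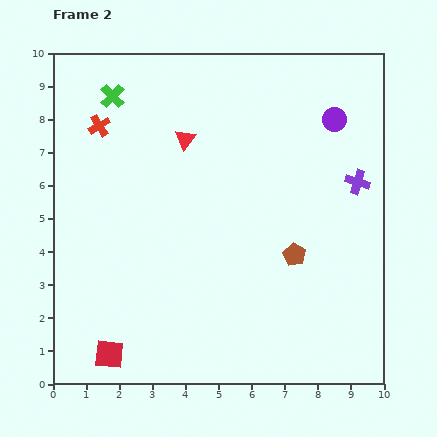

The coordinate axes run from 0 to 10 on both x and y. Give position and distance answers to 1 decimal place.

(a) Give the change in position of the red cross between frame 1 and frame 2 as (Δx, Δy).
(-0.3, 2.5)

The red cross was at (1.7, 5.3) in frame 1 and (1.4, 7.8) in frame 2.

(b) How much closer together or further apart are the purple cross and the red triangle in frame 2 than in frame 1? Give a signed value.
+1.1

Distance in frame 1: 4.3. Distance in frame 2: 5.4.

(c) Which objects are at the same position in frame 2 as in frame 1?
the red triangle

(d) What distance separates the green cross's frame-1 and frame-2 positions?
0.4

The green cross moved from (1.4, 8.9) to (1.8, 8.7), a distance of √(0.4² + 0.2²) ≈ 0.4.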